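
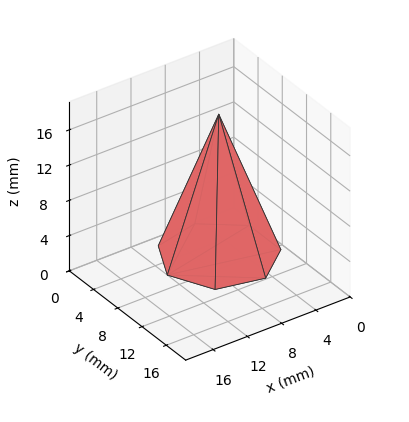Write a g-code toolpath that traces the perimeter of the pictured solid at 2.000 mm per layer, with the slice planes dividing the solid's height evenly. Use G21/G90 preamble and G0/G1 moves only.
Reading the render: the shape is a regular 7-sided pyramid, base circumscribed radius ≈ 6 mm, apex at z ≈ 16 mm (dimensions read to the nearest mm from the axis ticks). For the g-code, the solid's height is divided into equal slices at the stated Δz and each level perimeter traced with G1 moves after a G0 lift.

; perimeter-only toolpath
G21 ; units = mm
G90 ; absolute positioning
G28 ; home
; layer 1
G0 Z2.000
G0 X11.250 Y6.000
G1 X9.273 Y10.105
G1 X4.832 Y11.119
G1 X1.270 Y8.278
G1 X1.270 Y3.722
G1 X4.832 Y0.881
G1 X9.273 Y1.895
G1 X11.250 Y6.000
; layer 2
G0 Z4.000
G0 X10.500 Y6.000
G1 X8.806 Y9.518
G1 X4.999 Y10.387
G1 X1.946 Y7.952
G1 X1.946 Y4.048
G1 X4.999 Y1.613
G1 X8.806 Y2.482
G1 X10.500 Y6.000
; layer 3
G0 Z6.000
G0 X9.750 Y6.000
G1 X8.338 Y8.932
G1 X5.166 Y9.656
G1 X2.621 Y7.627
G1 X2.621 Y4.373
G1 X5.166 Y2.344
G1 X8.338 Y3.068
G1 X9.750 Y6.000
; layer 4
G0 Z8.000
G0 X9.000 Y6.000
G1 X7.870 Y8.346
G1 X5.332 Y8.925
G1 X3.297 Y7.301
G1 X3.297 Y4.699
G1 X5.332 Y3.075
G1 X7.870 Y3.655
G1 X9.000 Y6.000
; layer 5
G0 Z10.000
G0 X8.250 Y6.000
G1 X7.403 Y7.759
G1 X5.499 Y8.194
G1 X3.973 Y6.976
G1 X3.973 Y5.024
G1 X5.499 Y3.806
G1 X7.403 Y4.241
G1 X8.250 Y6.000
; layer 6
G0 Z12.000
G0 X7.500 Y6.000
G1 X6.935 Y7.173
G1 X5.666 Y7.463
G1 X4.649 Y6.651
G1 X4.649 Y5.349
G1 X5.666 Y4.537
G1 X6.935 Y4.827
G1 X7.500 Y6.000
; layer 7
G0 Z14.000
G0 X6.750 Y6.000
G1 X6.468 Y6.586
G1 X5.833 Y6.731
G1 X5.324 Y6.325
G1 X5.324 Y5.675
G1 X5.833 Y5.269
G1 X6.468 Y5.414
G1 X6.750 Y6.000
M2 ; end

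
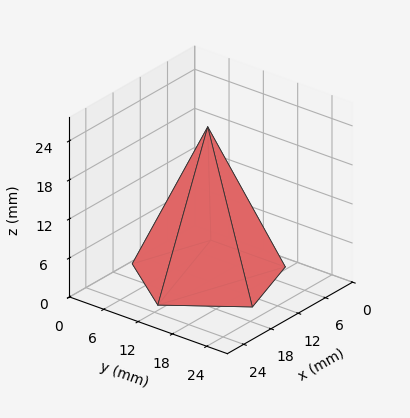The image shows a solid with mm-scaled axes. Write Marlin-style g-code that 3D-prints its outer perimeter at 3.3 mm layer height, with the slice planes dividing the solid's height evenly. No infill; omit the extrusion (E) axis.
Reading the render: the shape is a regular 5-sided pyramid, base circumscribed radius ≈ 11 mm, apex at z ≈ 23 mm (dimensions read to the nearest mm from the axis ticks). For the g-code, the solid's height is divided into equal slices at the stated Δz and each level perimeter traced with G1 moves after a G0 lift.

; perimeter-only toolpath
G21 ; units = mm
G90 ; absolute positioning
G28 ; home
; layer 1
G0 Z3.3
G0 X20.4 Y11.0
G1 X13.9 Y20.0
G1 X3.4 Y16.6
G1 X3.4 Y5.4
G1 X13.9 Y2.0
G1 X20.4 Y11.0
; layer 2
G0 Z6.6
G0 X18.9 Y11.0
G1 X13.4 Y18.5
G1 X4.6 Y15.6
G1 X4.6 Y6.4
G1 X13.4 Y3.5
G1 X18.9 Y11.0
; layer 3
G0 Z9.9
G0 X17.3 Y11.0
G1 X12.9 Y17.0
G1 X5.9 Y14.7
G1 X5.9 Y7.3
G1 X12.9 Y5.0
G1 X17.3 Y11.0
; layer 4
G0 Z13.1
G0 X15.7 Y11.0
G1 X12.5 Y15.5
G1 X7.2 Y13.8
G1 X7.2 Y8.2
G1 X12.5 Y6.5
G1 X15.7 Y11.0
; layer 5
G0 Z16.4
G0 X14.1 Y11.0
G1 X12.0 Y14.0
G1 X8.5 Y12.9
G1 X8.5 Y9.1
G1 X12.0 Y8.0
G1 X14.1 Y11.0
; layer 6
G0 Z19.7
G0 X12.6 Y11.0
G1 X11.5 Y12.5
G1 X9.7 Y11.9
G1 X9.7 Y10.1
G1 X11.5 Y9.5
G1 X12.6 Y11.0
M2 ; end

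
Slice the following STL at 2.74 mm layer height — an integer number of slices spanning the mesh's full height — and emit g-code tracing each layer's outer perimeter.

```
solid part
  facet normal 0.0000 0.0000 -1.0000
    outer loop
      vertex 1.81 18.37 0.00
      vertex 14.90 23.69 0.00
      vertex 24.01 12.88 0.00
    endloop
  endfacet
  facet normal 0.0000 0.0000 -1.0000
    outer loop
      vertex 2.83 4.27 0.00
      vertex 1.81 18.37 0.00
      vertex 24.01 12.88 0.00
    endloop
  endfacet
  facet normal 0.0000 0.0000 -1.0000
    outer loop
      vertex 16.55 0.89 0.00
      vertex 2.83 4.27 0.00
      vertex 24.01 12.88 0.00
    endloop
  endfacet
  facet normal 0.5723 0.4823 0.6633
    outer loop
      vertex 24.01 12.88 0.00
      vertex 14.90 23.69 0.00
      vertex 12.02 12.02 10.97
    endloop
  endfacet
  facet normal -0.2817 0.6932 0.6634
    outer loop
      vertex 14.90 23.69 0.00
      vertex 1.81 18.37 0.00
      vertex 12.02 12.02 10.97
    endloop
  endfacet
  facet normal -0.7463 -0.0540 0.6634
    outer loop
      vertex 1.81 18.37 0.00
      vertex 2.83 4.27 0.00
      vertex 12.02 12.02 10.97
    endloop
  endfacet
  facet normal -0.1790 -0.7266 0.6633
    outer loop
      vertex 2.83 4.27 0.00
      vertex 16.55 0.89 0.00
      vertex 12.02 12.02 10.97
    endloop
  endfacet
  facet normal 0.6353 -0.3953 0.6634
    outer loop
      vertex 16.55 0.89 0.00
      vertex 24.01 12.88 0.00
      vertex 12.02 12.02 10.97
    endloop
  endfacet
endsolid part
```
; perimeter-only toolpath
G21 ; units = mm
G90 ; absolute positioning
G28 ; home
; layer 1
G0 Z2.74
G0 X21.01 Y12.66
G1 X14.18 Y20.77
G1 X4.36 Y16.78
G1 X5.13 Y6.21
G1 X15.42 Y3.67
G1 X21.01 Y12.66
; layer 2
G0 Z5.49
G0 X18.02 Y12.45
G1 X13.46 Y17.86
G1 X6.92 Y15.20
G1 X7.42 Y8.14
G1 X14.29 Y6.46
G1 X18.02 Y12.45
; layer 3
G0 Z8.23
G0 X15.02 Y12.24
G1 X12.74 Y14.94
G1 X9.47 Y13.61
G1 X9.72 Y10.08
G1 X13.15 Y9.24
G1 X15.02 Y12.24
M2 ; end

The solid is a regular 5-sided pyramid, base circumscribed radius ≈ 12 mm, apex at z ≈ 11 mm. Slicing at Δz = 2.74 mm — 4 equal slices spanning the solid's height, so layer i sits at z = i·h/4 — gives 3 non-empty perimeters. Each is a 5-segment closed polygon; G0 lifts to the layer z and rapids to the start vertex, then G1 traces the edges. The cross-section shrinks linearly with z (the slice at the apex is degenerate and omitted).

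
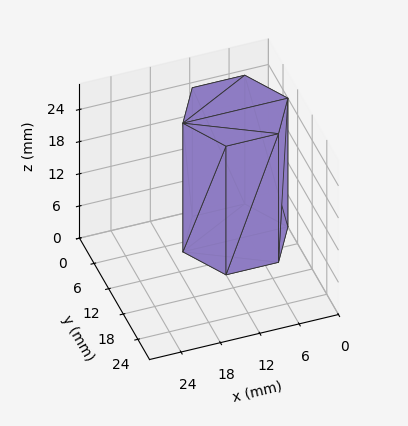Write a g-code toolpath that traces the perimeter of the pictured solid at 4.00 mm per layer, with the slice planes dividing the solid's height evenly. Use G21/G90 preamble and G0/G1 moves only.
Reading the render: the shape is a regular 6-sided prism (a cylinder approximated with 6 flat sides), circumscribed radius ≈ 8 mm, height ≈ 24 mm (dimensions read to the nearest mm from the axis ticks). For the g-code, the solid's height is divided into equal slices at the stated Δz and each level perimeter traced with G1 moves after a G0 lift.

; perimeter-only toolpath
G21 ; units = mm
G90 ; absolute positioning
G28 ; home
; layer 1
G0 Z4.00
G0 X16.00 Y8.00
G1 X12.00 Y14.93
G1 X4.00 Y14.93
G1 X0.00 Y8.00
G1 X4.00 Y1.07
G1 X12.00 Y1.07
G1 X16.00 Y8.00
; layer 2
G0 Z8.00
G0 X16.00 Y8.00
G1 X12.00 Y14.93
G1 X4.00 Y14.93
G1 X0.00 Y8.00
G1 X4.00 Y1.07
G1 X12.00 Y1.07
G1 X16.00 Y8.00
; layer 3
G0 Z12.00
G0 X16.00 Y8.00
G1 X12.00 Y14.93
G1 X4.00 Y14.93
G1 X0.00 Y8.00
G1 X4.00 Y1.07
G1 X12.00 Y1.07
G1 X16.00 Y8.00
; layer 4
G0 Z16.00
G0 X16.00 Y8.00
G1 X12.00 Y14.93
G1 X4.00 Y14.93
G1 X0.00 Y8.00
G1 X4.00 Y1.07
G1 X12.00 Y1.07
G1 X16.00 Y8.00
; layer 5
G0 Z20.00
G0 X16.00 Y8.00
G1 X12.00 Y14.93
G1 X4.00 Y14.93
G1 X0.00 Y8.00
G1 X4.00 Y1.07
G1 X12.00 Y1.07
G1 X16.00 Y8.00
; layer 6
G0 Z24.00
G0 X16.00 Y8.00
G1 X12.00 Y14.93
G1 X4.00 Y14.93
G1 X0.00 Y8.00
G1 X4.00 Y1.07
G1 X12.00 Y1.07
G1 X16.00 Y8.00
M2 ; end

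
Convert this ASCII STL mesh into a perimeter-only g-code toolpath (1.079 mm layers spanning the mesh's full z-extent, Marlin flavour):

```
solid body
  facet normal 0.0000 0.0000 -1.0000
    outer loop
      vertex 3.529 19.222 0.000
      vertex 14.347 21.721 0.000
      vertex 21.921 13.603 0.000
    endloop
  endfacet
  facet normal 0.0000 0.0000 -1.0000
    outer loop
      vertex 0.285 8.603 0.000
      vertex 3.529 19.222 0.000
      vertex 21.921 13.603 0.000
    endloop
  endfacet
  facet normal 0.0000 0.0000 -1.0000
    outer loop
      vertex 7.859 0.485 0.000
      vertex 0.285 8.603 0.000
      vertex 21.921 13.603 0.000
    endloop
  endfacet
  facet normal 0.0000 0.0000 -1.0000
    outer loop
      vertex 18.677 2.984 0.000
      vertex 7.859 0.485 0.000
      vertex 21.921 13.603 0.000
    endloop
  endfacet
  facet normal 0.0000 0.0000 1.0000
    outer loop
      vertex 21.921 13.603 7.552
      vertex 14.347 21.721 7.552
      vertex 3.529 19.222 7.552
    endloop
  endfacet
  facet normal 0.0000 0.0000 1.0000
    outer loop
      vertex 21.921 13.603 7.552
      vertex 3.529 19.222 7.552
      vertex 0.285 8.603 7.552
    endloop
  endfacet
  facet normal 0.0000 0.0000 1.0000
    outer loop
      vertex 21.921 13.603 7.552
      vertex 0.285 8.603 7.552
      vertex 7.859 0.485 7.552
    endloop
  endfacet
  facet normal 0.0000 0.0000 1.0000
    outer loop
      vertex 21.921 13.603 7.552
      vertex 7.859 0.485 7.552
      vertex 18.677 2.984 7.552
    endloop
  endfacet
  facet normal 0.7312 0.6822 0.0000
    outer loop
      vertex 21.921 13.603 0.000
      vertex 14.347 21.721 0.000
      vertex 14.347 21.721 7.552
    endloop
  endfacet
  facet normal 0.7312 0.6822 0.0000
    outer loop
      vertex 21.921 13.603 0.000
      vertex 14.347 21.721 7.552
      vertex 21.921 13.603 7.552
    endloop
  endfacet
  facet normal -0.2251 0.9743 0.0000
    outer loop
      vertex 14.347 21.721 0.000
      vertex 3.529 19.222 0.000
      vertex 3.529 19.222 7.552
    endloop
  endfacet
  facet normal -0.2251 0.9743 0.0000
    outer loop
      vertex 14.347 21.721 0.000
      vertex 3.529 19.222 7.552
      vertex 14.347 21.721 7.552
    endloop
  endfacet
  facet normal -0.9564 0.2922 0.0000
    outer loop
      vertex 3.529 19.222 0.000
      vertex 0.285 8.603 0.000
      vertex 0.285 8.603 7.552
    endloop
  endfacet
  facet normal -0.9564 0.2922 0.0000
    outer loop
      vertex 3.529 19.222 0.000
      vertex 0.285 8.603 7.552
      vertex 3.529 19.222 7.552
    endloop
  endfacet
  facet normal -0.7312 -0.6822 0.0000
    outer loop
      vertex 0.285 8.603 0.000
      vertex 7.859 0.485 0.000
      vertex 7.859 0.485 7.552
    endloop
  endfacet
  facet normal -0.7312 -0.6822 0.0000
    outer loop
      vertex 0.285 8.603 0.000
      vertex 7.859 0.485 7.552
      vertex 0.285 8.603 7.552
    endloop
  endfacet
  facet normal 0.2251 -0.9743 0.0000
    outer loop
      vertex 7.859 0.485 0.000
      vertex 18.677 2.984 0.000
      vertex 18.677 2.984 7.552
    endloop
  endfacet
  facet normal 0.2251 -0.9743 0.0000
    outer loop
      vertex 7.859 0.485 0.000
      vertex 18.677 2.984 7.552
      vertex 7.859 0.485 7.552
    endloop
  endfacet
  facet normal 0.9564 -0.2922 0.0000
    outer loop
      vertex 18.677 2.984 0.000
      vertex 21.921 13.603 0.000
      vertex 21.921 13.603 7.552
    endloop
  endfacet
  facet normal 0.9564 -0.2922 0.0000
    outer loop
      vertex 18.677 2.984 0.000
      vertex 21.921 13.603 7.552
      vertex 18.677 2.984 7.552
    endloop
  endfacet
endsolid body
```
; perimeter-only toolpath
G21 ; units = mm
G90 ; absolute positioning
G28 ; home
; layer 1
G0 Z1.079
G0 X21.921 Y13.603
G1 X14.347 Y21.721
G1 X3.529 Y19.222
G1 X0.285 Y8.603
G1 X7.859 Y0.485
G1 X18.677 Y2.984
G1 X21.921 Y13.603
; layer 2
G0 Z2.158
G0 X21.921 Y13.603
G1 X14.347 Y21.721
G1 X3.529 Y19.222
G1 X0.285 Y8.603
G1 X7.859 Y0.485
G1 X18.677 Y2.984
G1 X21.921 Y13.603
; layer 3
G0 Z3.237
G0 X21.921 Y13.603
G1 X14.347 Y21.721
G1 X3.529 Y19.222
G1 X0.285 Y8.603
G1 X7.859 Y0.485
G1 X18.677 Y2.984
G1 X21.921 Y13.603
; layer 4
G0 Z4.315
G0 X21.921 Y13.603
G1 X14.347 Y21.721
G1 X3.529 Y19.222
G1 X0.285 Y8.603
G1 X7.859 Y0.485
G1 X18.677 Y2.984
G1 X21.921 Y13.603
; layer 5
G0 Z5.394
G0 X21.921 Y13.603
G1 X14.347 Y21.721
G1 X3.529 Y19.222
G1 X0.285 Y8.603
G1 X7.859 Y0.485
G1 X18.677 Y2.984
G1 X21.921 Y13.603
; layer 6
G0 Z6.473
G0 X21.921 Y13.603
G1 X14.347 Y21.721
G1 X3.529 Y19.222
G1 X0.285 Y8.603
G1 X7.859 Y0.485
G1 X18.677 Y2.984
G1 X21.921 Y13.603
; layer 7
G0 Z7.552
G0 X21.921 Y13.603
G1 X14.347 Y21.721
G1 X3.529 Y19.222
G1 X0.285 Y8.603
G1 X7.859 Y0.485
G1 X18.677 Y2.984
G1 X21.921 Y13.603
M2 ; end

The solid is a regular 6-sided prism (a cylinder approximated with 6 flat sides), circumscribed radius ≈ 11.1 mm, height ≈ 7.55 mm. Slicing at Δz = 1.079 mm — 7 equal slices spanning the solid's height, so layer i sits at z = i·h/7 — gives 7 non-empty perimeters. Each is a 6-segment closed polygon; G0 lifts to the layer z and rapids to the start vertex, then G1 traces the edges.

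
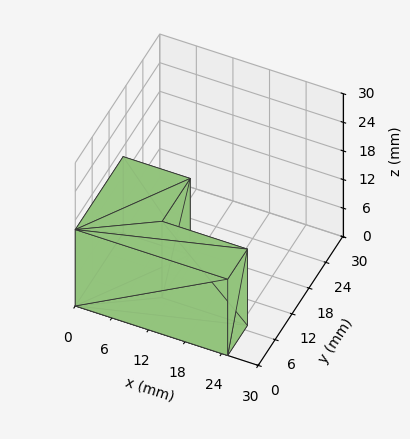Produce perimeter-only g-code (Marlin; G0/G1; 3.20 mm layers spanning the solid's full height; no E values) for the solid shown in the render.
Reading the render: the shape is an L-shaped prism: outer 25 × 17 mm, arm thicknesses ≈ 7 mm (horizontal) and 11 mm (vertical), extruded 16 mm in z (dimensions read to the nearest mm from the axis ticks). For the g-code, the solid's height is divided into equal slices at the stated Δz and each level perimeter traced with G1 moves after a G0 lift.

; perimeter-only toolpath
G21 ; units = mm
G90 ; absolute positioning
G28 ; home
; layer 1
G0 Z3.20
G0 X0.00 Y0.00
G1 X25.00 Y0.00
G1 X25.00 Y7.00
G1 X11.00 Y7.00
G1 X11.00 Y17.00
G1 X0.00 Y17.00
G1 X0.00 Y0.00
; layer 2
G0 Z6.40
G0 X0.00 Y0.00
G1 X25.00 Y0.00
G1 X25.00 Y7.00
G1 X11.00 Y7.00
G1 X11.00 Y17.00
G1 X0.00 Y17.00
G1 X0.00 Y0.00
; layer 3
G0 Z9.60
G0 X0.00 Y0.00
G1 X25.00 Y0.00
G1 X25.00 Y7.00
G1 X11.00 Y7.00
G1 X11.00 Y17.00
G1 X0.00 Y17.00
G1 X0.00 Y0.00
; layer 4
G0 Z12.80
G0 X0.00 Y0.00
G1 X25.00 Y0.00
G1 X25.00 Y7.00
G1 X11.00 Y7.00
G1 X11.00 Y17.00
G1 X0.00 Y17.00
G1 X0.00 Y0.00
; layer 5
G0 Z16.00
G0 X0.00 Y0.00
G1 X25.00 Y0.00
G1 X25.00 Y7.00
G1 X11.00 Y7.00
G1 X11.00 Y17.00
G1 X0.00 Y17.00
G1 X0.00 Y0.00
M2 ; end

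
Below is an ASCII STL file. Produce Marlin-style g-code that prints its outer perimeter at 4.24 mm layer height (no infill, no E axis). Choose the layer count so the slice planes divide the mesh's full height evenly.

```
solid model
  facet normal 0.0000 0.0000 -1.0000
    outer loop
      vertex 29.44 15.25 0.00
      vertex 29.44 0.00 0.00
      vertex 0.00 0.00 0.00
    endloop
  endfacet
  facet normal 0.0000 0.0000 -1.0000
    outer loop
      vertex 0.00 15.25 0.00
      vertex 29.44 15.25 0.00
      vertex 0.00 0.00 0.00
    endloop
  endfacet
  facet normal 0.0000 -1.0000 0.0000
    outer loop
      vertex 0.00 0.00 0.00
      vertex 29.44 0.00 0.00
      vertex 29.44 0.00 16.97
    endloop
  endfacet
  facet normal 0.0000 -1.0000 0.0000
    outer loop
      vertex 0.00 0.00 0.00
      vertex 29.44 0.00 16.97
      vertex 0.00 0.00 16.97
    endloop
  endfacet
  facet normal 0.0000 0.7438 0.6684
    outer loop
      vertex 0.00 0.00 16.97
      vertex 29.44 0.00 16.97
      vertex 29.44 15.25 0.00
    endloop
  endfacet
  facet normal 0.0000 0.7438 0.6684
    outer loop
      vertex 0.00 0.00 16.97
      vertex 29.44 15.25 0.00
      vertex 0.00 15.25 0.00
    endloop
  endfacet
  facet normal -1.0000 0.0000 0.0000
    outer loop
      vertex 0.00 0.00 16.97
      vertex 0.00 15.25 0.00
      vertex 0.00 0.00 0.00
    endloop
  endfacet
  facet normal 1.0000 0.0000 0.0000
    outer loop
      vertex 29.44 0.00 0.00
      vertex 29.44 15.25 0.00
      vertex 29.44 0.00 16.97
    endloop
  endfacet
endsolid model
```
; perimeter-only toolpath
G21 ; units = mm
G90 ; absolute positioning
G28 ; home
; layer 1
G0 Z4.24
G0 X0.00 Y0.00
G1 X29.44 Y0.00
G1 X29.44 Y11.44
G1 X0.00 Y11.44
G1 X0.00 Y0.00
; layer 2
G0 Z8.48
G0 X0.00 Y0.00
G1 X29.44 Y0.00
G1 X29.44 Y7.62
G1 X0.00 Y7.62
G1 X0.00 Y0.00
; layer 3
G0 Z12.73
G0 X0.00 Y0.00
G1 X29.44 Y0.00
G1 X29.44 Y3.81
G1 X0.00 Y3.81
G1 X0.00 Y0.00
M2 ; end

The solid is a wedge (ramp): 29.4 × 15.2 mm base, rising to 17 mm along the y=0 edge and sloping linearly to z=0 at y=15.2. Slicing at Δz = 4.24 mm — 4 equal slices spanning the solid's height, so layer i sits at z = i·h/4 — gives 3 non-empty perimeters. Each is a 4-segment closed polygon; G0 lifts to the layer z and rapids to the start vertex, then G1 traces the edges. The cross-section shrinks linearly with z (the slice at the apex is degenerate and omitted).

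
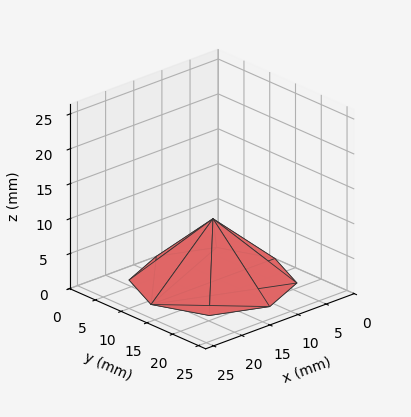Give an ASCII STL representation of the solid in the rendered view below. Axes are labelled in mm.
Reading the render: the shape is a regular 8-sided pyramid, base circumscribed radius ≈ 11 mm, apex at z ≈ 9 mm (dimensions read to the nearest mm from the axis ticks). For the STL, each face is triangulated and given an outward normal.

solid part
  facet normal 0.0000 0.0000 -1.0000
    outer loop
      vertex 11.00 22.00 0.00
      vertex 18.78 18.78 0.00
      vertex 22.00 11.00 0.00
    endloop
  endfacet
  facet normal 0.0000 0.0000 -1.0000
    outer loop
      vertex 3.22 18.78 0.00
      vertex 11.00 22.00 0.00
      vertex 22.00 11.00 0.00
    endloop
  endfacet
  facet normal 0.0000 0.0000 -1.0000
    outer loop
      vertex 0.00 11.00 0.00
      vertex 3.22 18.78 0.00
      vertex 22.00 11.00 0.00
    endloop
  endfacet
  facet normal 0.0000 0.0000 -1.0000
    outer loop
      vertex 3.22 3.22 0.00
      vertex 0.00 11.00 0.00
      vertex 22.00 11.00 0.00
    endloop
  endfacet
  facet normal 0.0000 0.0000 -1.0000
    outer loop
      vertex 11.00 0.00 0.00
      vertex 3.22 3.22 0.00
      vertex 22.00 11.00 0.00
    endloop
  endfacet
  facet normal 0.0000 0.0000 -1.0000
    outer loop
      vertex 18.78 3.22 0.00
      vertex 11.00 0.00 0.00
      vertex 22.00 11.00 0.00
    endloop
  endfacet
  facet normal 0.6125 0.2535 0.7487
    outer loop
      vertex 22.00 11.00 0.00
      vertex 18.78 18.78 0.00
      vertex 11.00 11.00 9.00
    endloop
  endfacet
  facet normal 0.2535 0.6125 0.7487
    outer loop
      vertex 18.78 18.78 0.00
      vertex 11.00 22.00 0.00
      vertex 11.00 11.00 9.00
    endloop
  endfacet
  facet normal -0.2535 0.6125 0.7487
    outer loop
      vertex 11.00 22.00 0.00
      vertex 3.22 18.78 0.00
      vertex 11.00 11.00 9.00
    endloop
  endfacet
  facet normal -0.6125 0.2535 0.7487
    outer loop
      vertex 3.22 18.78 0.00
      vertex 0.00 11.00 0.00
      vertex 11.00 11.00 9.00
    endloop
  endfacet
  facet normal -0.6125 -0.2535 0.7487
    outer loop
      vertex 0.00 11.00 0.00
      vertex 3.22 3.22 0.00
      vertex 11.00 11.00 9.00
    endloop
  endfacet
  facet normal -0.2535 -0.6125 0.7487
    outer loop
      vertex 3.22 3.22 0.00
      vertex 11.00 0.00 0.00
      vertex 11.00 11.00 9.00
    endloop
  endfacet
  facet normal 0.2535 -0.6125 0.7487
    outer loop
      vertex 11.00 0.00 0.00
      vertex 18.78 3.22 0.00
      vertex 11.00 11.00 9.00
    endloop
  endfacet
  facet normal 0.6125 -0.2535 0.7487
    outer loop
      vertex 18.78 3.22 0.00
      vertex 22.00 11.00 0.00
      vertex 11.00 11.00 9.00
    endloop
  endfacet
endsolid part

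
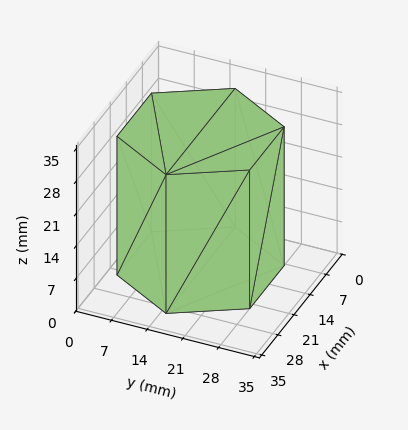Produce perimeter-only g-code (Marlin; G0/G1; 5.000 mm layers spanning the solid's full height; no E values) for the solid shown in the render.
Reading the render: the shape is a regular 6-sided prism (a cylinder approximated with 6 flat sides), circumscribed radius ≈ 15 mm, height ≈ 30 mm (dimensions read to the nearest mm from the axis ticks). For the g-code, the solid's height is divided into equal slices at the stated Δz and each level perimeter traced with G1 moves after a G0 lift.

; perimeter-only toolpath
G21 ; units = mm
G90 ; absolute positioning
G28 ; home
; layer 1
G0 Z5.000
G0 X30.000 Y15.000
G1 X22.500 Y27.990
G1 X7.500 Y27.990
G1 X0.000 Y15.000
G1 X7.500 Y2.010
G1 X22.500 Y2.010
G1 X30.000 Y15.000
; layer 2
G0 Z10.000
G0 X30.000 Y15.000
G1 X22.500 Y27.990
G1 X7.500 Y27.990
G1 X0.000 Y15.000
G1 X7.500 Y2.010
G1 X22.500 Y2.010
G1 X30.000 Y15.000
; layer 3
G0 Z15.000
G0 X30.000 Y15.000
G1 X22.500 Y27.990
G1 X7.500 Y27.990
G1 X0.000 Y15.000
G1 X7.500 Y2.010
G1 X22.500 Y2.010
G1 X30.000 Y15.000
; layer 4
G0 Z20.000
G0 X30.000 Y15.000
G1 X22.500 Y27.990
G1 X7.500 Y27.990
G1 X0.000 Y15.000
G1 X7.500 Y2.010
G1 X22.500 Y2.010
G1 X30.000 Y15.000
; layer 5
G0 Z25.000
G0 X30.000 Y15.000
G1 X22.500 Y27.990
G1 X7.500 Y27.990
G1 X0.000 Y15.000
G1 X7.500 Y2.010
G1 X22.500 Y2.010
G1 X30.000 Y15.000
; layer 6
G0 Z30.000
G0 X30.000 Y15.000
G1 X22.500 Y27.990
G1 X7.500 Y27.990
G1 X0.000 Y15.000
G1 X7.500 Y2.010
G1 X22.500 Y2.010
G1 X30.000 Y15.000
M2 ; end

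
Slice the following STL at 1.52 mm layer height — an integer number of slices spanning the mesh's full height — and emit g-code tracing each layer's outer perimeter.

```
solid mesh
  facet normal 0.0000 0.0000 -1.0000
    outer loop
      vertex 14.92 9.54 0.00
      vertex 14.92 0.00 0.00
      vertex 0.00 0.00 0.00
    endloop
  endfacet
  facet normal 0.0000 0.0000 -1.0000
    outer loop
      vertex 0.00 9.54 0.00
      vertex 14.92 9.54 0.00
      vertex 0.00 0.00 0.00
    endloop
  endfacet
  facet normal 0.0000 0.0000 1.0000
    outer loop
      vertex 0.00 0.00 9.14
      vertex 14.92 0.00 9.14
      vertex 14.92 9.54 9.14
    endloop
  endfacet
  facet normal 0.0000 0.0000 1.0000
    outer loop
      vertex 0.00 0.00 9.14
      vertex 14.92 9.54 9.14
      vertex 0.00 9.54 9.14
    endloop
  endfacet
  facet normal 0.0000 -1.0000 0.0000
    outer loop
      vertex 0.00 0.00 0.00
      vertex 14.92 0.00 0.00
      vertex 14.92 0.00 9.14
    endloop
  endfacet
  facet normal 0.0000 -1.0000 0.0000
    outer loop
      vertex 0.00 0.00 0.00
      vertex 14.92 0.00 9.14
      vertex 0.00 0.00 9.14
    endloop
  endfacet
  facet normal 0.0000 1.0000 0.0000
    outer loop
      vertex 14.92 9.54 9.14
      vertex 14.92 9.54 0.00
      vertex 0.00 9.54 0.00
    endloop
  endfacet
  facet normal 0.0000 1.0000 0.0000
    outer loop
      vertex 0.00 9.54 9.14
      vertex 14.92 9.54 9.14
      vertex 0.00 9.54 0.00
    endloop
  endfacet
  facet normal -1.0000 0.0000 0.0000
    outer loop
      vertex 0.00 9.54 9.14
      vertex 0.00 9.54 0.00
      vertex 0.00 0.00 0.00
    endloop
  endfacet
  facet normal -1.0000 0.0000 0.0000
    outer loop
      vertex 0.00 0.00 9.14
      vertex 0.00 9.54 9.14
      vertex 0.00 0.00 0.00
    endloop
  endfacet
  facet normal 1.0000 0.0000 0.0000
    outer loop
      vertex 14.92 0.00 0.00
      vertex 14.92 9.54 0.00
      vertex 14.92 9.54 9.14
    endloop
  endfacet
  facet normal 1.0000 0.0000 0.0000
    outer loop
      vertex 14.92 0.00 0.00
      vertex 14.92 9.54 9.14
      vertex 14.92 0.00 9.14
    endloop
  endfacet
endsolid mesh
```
; perimeter-only toolpath
G21 ; units = mm
G90 ; absolute positioning
G28 ; home
; layer 1
G0 Z1.52
G0 X0.00 Y0.00
G1 X14.92 Y0.00
G1 X14.92 Y9.54
G1 X0.00 Y9.54
G1 X0.00 Y0.00
; layer 2
G0 Z3.05
G0 X0.00 Y0.00
G1 X14.92 Y0.00
G1 X14.92 Y9.54
G1 X0.00 Y9.54
G1 X0.00 Y0.00
; layer 3
G0 Z4.57
G0 X0.00 Y0.00
G1 X14.92 Y0.00
G1 X14.92 Y9.54
G1 X0.00 Y9.54
G1 X0.00 Y0.00
; layer 4
G0 Z6.09
G0 X0.00 Y0.00
G1 X14.92 Y0.00
G1 X14.92 Y9.54
G1 X0.00 Y9.54
G1 X0.00 Y0.00
; layer 5
G0 Z7.62
G0 X0.00 Y0.00
G1 X14.92 Y0.00
G1 X14.92 Y9.54
G1 X0.00 Y9.54
G1 X0.00 Y0.00
; layer 6
G0 Z9.14
G0 X0.00 Y0.00
G1 X14.92 Y0.00
G1 X14.92 Y9.54
G1 X0.00 Y9.54
G1 X0.00 Y0.00
M2 ; end

The solid is a rectangular box, roughly 14.9 × 9.54 mm footprint and 9.14 mm tall. Slicing at Δz = 1.52 mm — 6 equal slices spanning the solid's height, so layer i sits at z = i·h/6 — gives 6 non-empty perimeters. Each is a 4-segment closed polygon; G0 lifts to the layer z and rapids to the start vertex, then G1 traces the edges.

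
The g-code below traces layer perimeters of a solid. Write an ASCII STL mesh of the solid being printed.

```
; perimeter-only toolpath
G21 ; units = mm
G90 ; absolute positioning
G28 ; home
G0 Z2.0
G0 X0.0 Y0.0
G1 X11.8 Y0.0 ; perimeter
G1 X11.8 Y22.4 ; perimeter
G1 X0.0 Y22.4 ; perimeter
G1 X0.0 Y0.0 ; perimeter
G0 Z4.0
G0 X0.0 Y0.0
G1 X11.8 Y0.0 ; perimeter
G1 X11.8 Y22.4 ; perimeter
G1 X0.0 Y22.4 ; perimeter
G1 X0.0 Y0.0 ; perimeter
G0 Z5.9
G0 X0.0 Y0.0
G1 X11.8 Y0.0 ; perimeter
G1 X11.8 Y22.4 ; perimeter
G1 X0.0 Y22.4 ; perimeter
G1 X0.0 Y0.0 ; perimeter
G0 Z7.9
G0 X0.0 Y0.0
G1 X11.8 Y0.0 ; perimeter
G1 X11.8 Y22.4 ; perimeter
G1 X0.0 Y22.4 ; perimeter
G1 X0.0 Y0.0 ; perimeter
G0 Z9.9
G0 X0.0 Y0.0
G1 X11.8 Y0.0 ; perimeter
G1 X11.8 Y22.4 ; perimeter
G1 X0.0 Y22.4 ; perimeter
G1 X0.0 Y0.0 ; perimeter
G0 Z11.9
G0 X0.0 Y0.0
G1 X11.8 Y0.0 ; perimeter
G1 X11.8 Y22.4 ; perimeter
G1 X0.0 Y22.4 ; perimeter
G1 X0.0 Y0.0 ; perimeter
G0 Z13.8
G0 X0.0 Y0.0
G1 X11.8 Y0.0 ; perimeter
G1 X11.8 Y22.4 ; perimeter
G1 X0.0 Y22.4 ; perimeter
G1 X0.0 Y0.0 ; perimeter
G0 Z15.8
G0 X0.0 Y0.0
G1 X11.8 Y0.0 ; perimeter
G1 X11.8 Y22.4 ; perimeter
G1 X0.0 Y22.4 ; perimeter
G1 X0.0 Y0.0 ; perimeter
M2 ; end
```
solid part
  facet normal 0.0000 0.0000 -1.0000
    outer loop
      vertex 11.8 22.4 0.0
      vertex 11.8 0.0 0.0
      vertex 0.0 0.0 0.0
    endloop
  endfacet
  facet normal 0.0000 0.0000 -1.0000
    outer loop
      vertex 0.0 22.4 0.0
      vertex 11.8 22.4 0.0
      vertex 0.0 0.0 0.0
    endloop
  endfacet
  facet normal 0.0000 0.0000 1.0000
    outer loop
      vertex 0.0 0.0 15.8
      vertex 11.8 0.0 15.8
      vertex 11.8 22.4 15.8
    endloop
  endfacet
  facet normal 0.0000 0.0000 1.0000
    outer loop
      vertex 0.0 0.0 15.8
      vertex 11.8 22.4 15.8
      vertex 0.0 22.4 15.8
    endloop
  endfacet
  facet normal 0.0000 -1.0000 0.0000
    outer loop
      vertex 0.0 0.0 0.0
      vertex 11.8 0.0 0.0
      vertex 11.8 0.0 15.8
    endloop
  endfacet
  facet normal 0.0000 -1.0000 0.0000
    outer loop
      vertex 0.0 0.0 0.0
      vertex 11.8 0.0 15.8
      vertex 0.0 0.0 15.8
    endloop
  endfacet
  facet normal 0.0000 1.0000 0.0000
    outer loop
      vertex 11.8 22.4 15.8
      vertex 11.8 22.4 0.0
      vertex 0.0 22.4 0.0
    endloop
  endfacet
  facet normal 0.0000 1.0000 0.0000
    outer loop
      vertex 0.0 22.4 15.8
      vertex 11.8 22.4 15.8
      vertex 0.0 22.4 0.0
    endloop
  endfacet
  facet normal -1.0000 0.0000 0.0000
    outer loop
      vertex 0.0 22.4 15.8
      vertex 0.0 22.4 0.0
      vertex 0.0 0.0 0.0
    endloop
  endfacet
  facet normal -1.0000 0.0000 0.0000
    outer loop
      vertex 0.0 0.0 15.8
      vertex 0.0 22.4 15.8
      vertex 0.0 0.0 0.0
    endloop
  endfacet
  facet normal 1.0000 0.0000 0.0000
    outer loop
      vertex 11.8 0.0 0.0
      vertex 11.8 22.4 0.0
      vertex 11.8 22.4 15.8
    endloop
  endfacet
  facet normal 1.0000 0.0000 0.0000
    outer loop
      vertex 11.8 0.0 0.0
      vertex 11.8 22.4 15.8
      vertex 11.8 0.0 15.8
    endloop
  endfacet
endsolid part

The G0 Z moves step by Δz≈2.0 mm. Every layer's G1 loop is the same polygon, so the solid is a straight extrusion of it from z=0 to z≈15.8. Closing with flat bottom and top caps and triangulating gives 12 facets — a rectangular box, roughly 11.8 × 22.4 mm footprint and 15.8 mm tall.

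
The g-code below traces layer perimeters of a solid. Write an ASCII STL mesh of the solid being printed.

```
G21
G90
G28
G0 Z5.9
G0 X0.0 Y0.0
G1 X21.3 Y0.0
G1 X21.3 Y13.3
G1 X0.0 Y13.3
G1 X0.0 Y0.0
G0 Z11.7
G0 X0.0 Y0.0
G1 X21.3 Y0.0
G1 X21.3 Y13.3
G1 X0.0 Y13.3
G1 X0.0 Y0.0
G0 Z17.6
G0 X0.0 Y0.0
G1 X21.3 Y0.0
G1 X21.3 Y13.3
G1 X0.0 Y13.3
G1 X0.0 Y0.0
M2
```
solid part
  facet normal 0.0000 0.0000 -1.0000
    outer loop
      vertex 21.3 13.3 0.0
      vertex 21.3 0.0 0.0
      vertex 0.0 0.0 0.0
    endloop
  endfacet
  facet normal 0.0000 0.0000 -1.0000
    outer loop
      vertex 0.0 13.3 0.0
      vertex 21.3 13.3 0.0
      vertex 0.0 0.0 0.0
    endloop
  endfacet
  facet normal 0.0000 0.0000 1.0000
    outer loop
      vertex 0.0 0.0 17.6
      vertex 21.3 0.0 17.6
      vertex 21.3 13.3 17.6
    endloop
  endfacet
  facet normal 0.0000 0.0000 1.0000
    outer loop
      vertex 0.0 0.0 17.6
      vertex 21.3 13.3 17.6
      vertex 0.0 13.3 17.6
    endloop
  endfacet
  facet normal 0.0000 -1.0000 0.0000
    outer loop
      vertex 0.0 0.0 0.0
      vertex 21.3 0.0 0.0
      vertex 21.3 0.0 17.6
    endloop
  endfacet
  facet normal 0.0000 -1.0000 0.0000
    outer loop
      vertex 0.0 0.0 0.0
      vertex 21.3 0.0 17.6
      vertex 0.0 0.0 17.6
    endloop
  endfacet
  facet normal 0.0000 1.0000 0.0000
    outer loop
      vertex 21.3 13.3 17.6
      vertex 21.3 13.3 0.0
      vertex 0.0 13.3 0.0
    endloop
  endfacet
  facet normal 0.0000 1.0000 0.0000
    outer loop
      vertex 0.0 13.3 17.6
      vertex 21.3 13.3 17.6
      vertex 0.0 13.3 0.0
    endloop
  endfacet
  facet normal -1.0000 0.0000 0.0000
    outer loop
      vertex 0.0 13.3 17.6
      vertex 0.0 13.3 0.0
      vertex 0.0 0.0 0.0
    endloop
  endfacet
  facet normal -1.0000 0.0000 0.0000
    outer loop
      vertex 0.0 0.0 17.6
      vertex 0.0 13.3 17.6
      vertex 0.0 0.0 0.0
    endloop
  endfacet
  facet normal 1.0000 0.0000 0.0000
    outer loop
      vertex 21.3 0.0 0.0
      vertex 21.3 13.3 0.0
      vertex 21.3 13.3 17.6
    endloop
  endfacet
  facet normal 1.0000 0.0000 0.0000
    outer loop
      vertex 21.3 0.0 0.0
      vertex 21.3 13.3 17.6
      vertex 21.3 0.0 17.6
    endloop
  endfacet
endsolid part

The G0 Z moves step by Δz≈5.9 mm. Every layer's G1 loop is the same polygon, so the solid is a straight extrusion of it from z=0 to z≈17.6. Closing with flat bottom and top caps and triangulating gives 12 facets — a rectangular box, roughly 21.3 × 13.3 mm footprint and 17.6 mm tall.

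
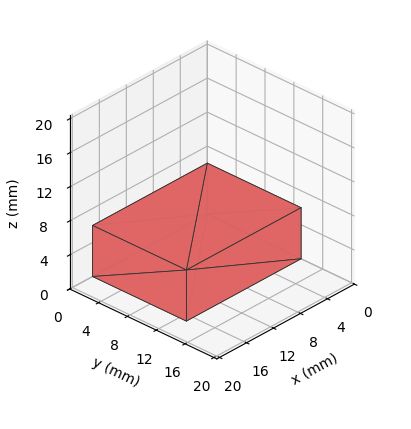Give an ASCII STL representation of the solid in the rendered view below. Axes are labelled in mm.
Reading the render: the shape is a rectangular box, roughly 17 × 13 mm footprint and 6 mm tall (dimensions read to the nearest mm from the axis ticks). For the STL, each face is triangulated and given an outward normal.

solid part
  facet normal 0.0000 0.0000 -1.0000
    outer loop
      vertex 17.0 13.0 0.0
      vertex 17.0 0.0 0.0
      vertex 0.0 0.0 0.0
    endloop
  endfacet
  facet normal 0.0000 0.0000 -1.0000
    outer loop
      vertex 0.0 13.0 0.0
      vertex 17.0 13.0 0.0
      vertex 0.0 0.0 0.0
    endloop
  endfacet
  facet normal 0.0000 0.0000 1.0000
    outer loop
      vertex 0.0 0.0 6.0
      vertex 17.0 0.0 6.0
      vertex 17.0 13.0 6.0
    endloop
  endfacet
  facet normal 0.0000 0.0000 1.0000
    outer loop
      vertex 0.0 0.0 6.0
      vertex 17.0 13.0 6.0
      vertex 0.0 13.0 6.0
    endloop
  endfacet
  facet normal 0.0000 -1.0000 0.0000
    outer loop
      vertex 0.0 0.0 0.0
      vertex 17.0 0.0 0.0
      vertex 17.0 0.0 6.0
    endloop
  endfacet
  facet normal 0.0000 -1.0000 0.0000
    outer loop
      vertex 0.0 0.0 0.0
      vertex 17.0 0.0 6.0
      vertex 0.0 0.0 6.0
    endloop
  endfacet
  facet normal 0.0000 1.0000 0.0000
    outer loop
      vertex 17.0 13.0 6.0
      vertex 17.0 13.0 0.0
      vertex 0.0 13.0 0.0
    endloop
  endfacet
  facet normal 0.0000 1.0000 0.0000
    outer loop
      vertex 0.0 13.0 6.0
      vertex 17.0 13.0 6.0
      vertex 0.0 13.0 0.0
    endloop
  endfacet
  facet normal -1.0000 0.0000 0.0000
    outer loop
      vertex 0.0 13.0 6.0
      vertex 0.0 13.0 0.0
      vertex 0.0 0.0 0.0
    endloop
  endfacet
  facet normal -1.0000 0.0000 0.0000
    outer loop
      vertex 0.0 0.0 6.0
      vertex 0.0 13.0 6.0
      vertex 0.0 0.0 0.0
    endloop
  endfacet
  facet normal 1.0000 0.0000 0.0000
    outer loop
      vertex 17.0 0.0 0.0
      vertex 17.0 13.0 0.0
      vertex 17.0 13.0 6.0
    endloop
  endfacet
  facet normal 1.0000 0.0000 0.0000
    outer loop
      vertex 17.0 0.0 0.0
      vertex 17.0 13.0 6.0
      vertex 17.0 0.0 6.0
    endloop
  endfacet
endsolid part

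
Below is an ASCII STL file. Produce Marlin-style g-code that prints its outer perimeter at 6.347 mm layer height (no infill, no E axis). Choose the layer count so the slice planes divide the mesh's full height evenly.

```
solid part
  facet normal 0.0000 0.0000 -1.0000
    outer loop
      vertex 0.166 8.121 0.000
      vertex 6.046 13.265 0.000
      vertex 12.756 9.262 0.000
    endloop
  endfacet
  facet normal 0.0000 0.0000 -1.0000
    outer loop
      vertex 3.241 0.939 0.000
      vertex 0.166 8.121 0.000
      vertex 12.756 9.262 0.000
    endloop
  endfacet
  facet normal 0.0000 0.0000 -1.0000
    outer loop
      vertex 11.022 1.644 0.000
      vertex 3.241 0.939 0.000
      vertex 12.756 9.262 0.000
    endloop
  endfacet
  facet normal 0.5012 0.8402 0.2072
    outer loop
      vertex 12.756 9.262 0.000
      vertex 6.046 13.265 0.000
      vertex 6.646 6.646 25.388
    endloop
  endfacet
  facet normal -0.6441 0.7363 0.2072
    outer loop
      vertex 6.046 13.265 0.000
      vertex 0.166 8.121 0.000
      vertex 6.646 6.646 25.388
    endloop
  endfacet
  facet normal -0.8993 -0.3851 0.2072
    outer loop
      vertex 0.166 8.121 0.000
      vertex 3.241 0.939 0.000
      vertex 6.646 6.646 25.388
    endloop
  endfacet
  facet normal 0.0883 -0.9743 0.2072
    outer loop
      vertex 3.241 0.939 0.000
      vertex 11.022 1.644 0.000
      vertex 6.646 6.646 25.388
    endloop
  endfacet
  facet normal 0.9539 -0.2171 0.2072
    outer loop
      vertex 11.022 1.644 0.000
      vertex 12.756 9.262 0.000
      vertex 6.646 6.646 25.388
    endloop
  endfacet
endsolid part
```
; perimeter-only toolpath
G21 ; units = mm
G90 ; absolute positioning
G28 ; home
; layer 1
G0 Z6.347
G0 X11.229 Y8.608
G1 X6.196 Y11.610
G1 X1.786 Y7.752
G1 X4.092 Y2.366
G1 X9.928 Y2.894
G1 X11.229 Y8.608
; layer 2
G0 Z12.694
G0 X9.701 Y7.954
G1 X6.346 Y9.956
G1 X3.406 Y7.383
G1 X4.944 Y3.792
G1 X8.834 Y4.145
G1 X9.701 Y7.954
; layer 3
G0 Z19.041
G0 X8.174 Y7.300
G1 X6.496 Y8.301
G1 X5.026 Y7.015
G1 X5.795 Y5.219
G1 X7.740 Y5.395
G1 X8.174 Y7.300
M2 ; end

The solid is a regular 5-sided pyramid, base circumscribed radius ≈ 6.65 mm, apex at z ≈ 25.4 mm. Slicing at Δz = 6.347 mm — 4 equal slices spanning the solid's height, so layer i sits at z = i·h/4 — gives 3 non-empty perimeters. Each is a 5-segment closed polygon; G0 lifts to the layer z and rapids to the start vertex, then G1 traces the edges. The cross-section shrinks linearly with z (the slice at the apex is degenerate and omitted).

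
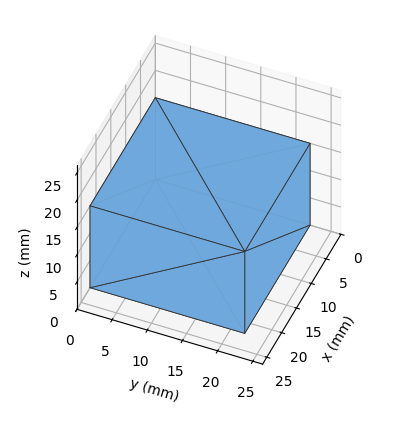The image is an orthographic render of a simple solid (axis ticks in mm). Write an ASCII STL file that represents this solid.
Reading the render: the shape is a rectangular box, roughly 22 × 22 mm footprint and 15 mm tall (dimensions read to the nearest mm from the axis ticks). For the STL, each face is triangulated and given an outward normal.

solid part
  facet normal 0.0000 0.0000 -1.0000
    outer loop
      vertex 22.00 22.00 0.00
      vertex 22.00 0.00 0.00
      vertex 0.00 0.00 0.00
    endloop
  endfacet
  facet normal 0.0000 0.0000 -1.0000
    outer loop
      vertex 0.00 22.00 0.00
      vertex 22.00 22.00 0.00
      vertex 0.00 0.00 0.00
    endloop
  endfacet
  facet normal 0.0000 0.0000 1.0000
    outer loop
      vertex 0.00 0.00 15.00
      vertex 22.00 0.00 15.00
      vertex 22.00 22.00 15.00
    endloop
  endfacet
  facet normal 0.0000 0.0000 1.0000
    outer loop
      vertex 0.00 0.00 15.00
      vertex 22.00 22.00 15.00
      vertex 0.00 22.00 15.00
    endloop
  endfacet
  facet normal 0.0000 -1.0000 0.0000
    outer loop
      vertex 0.00 0.00 0.00
      vertex 22.00 0.00 0.00
      vertex 22.00 0.00 15.00
    endloop
  endfacet
  facet normal 0.0000 -1.0000 0.0000
    outer loop
      vertex 0.00 0.00 0.00
      vertex 22.00 0.00 15.00
      vertex 0.00 0.00 15.00
    endloop
  endfacet
  facet normal 0.0000 1.0000 0.0000
    outer loop
      vertex 22.00 22.00 15.00
      vertex 22.00 22.00 0.00
      vertex 0.00 22.00 0.00
    endloop
  endfacet
  facet normal 0.0000 1.0000 0.0000
    outer loop
      vertex 0.00 22.00 15.00
      vertex 22.00 22.00 15.00
      vertex 0.00 22.00 0.00
    endloop
  endfacet
  facet normal -1.0000 0.0000 0.0000
    outer loop
      vertex 0.00 22.00 15.00
      vertex 0.00 22.00 0.00
      vertex 0.00 0.00 0.00
    endloop
  endfacet
  facet normal -1.0000 0.0000 0.0000
    outer loop
      vertex 0.00 0.00 15.00
      vertex 0.00 22.00 15.00
      vertex 0.00 0.00 0.00
    endloop
  endfacet
  facet normal 1.0000 0.0000 0.0000
    outer loop
      vertex 22.00 0.00 0.00
      vertex 22.00 22.00 0.00
      vertex 22.00 22.00 15.00
    endloop
  endfacet
  facet normal 1.0000 0.0000 0.0000
    outer loop
      vertex 22.00 0.00 0.00
      vertex 22.00 22.00 15.00
      vertex 22.00 0.00 15.00
    endloop
  endfacet
endsolid part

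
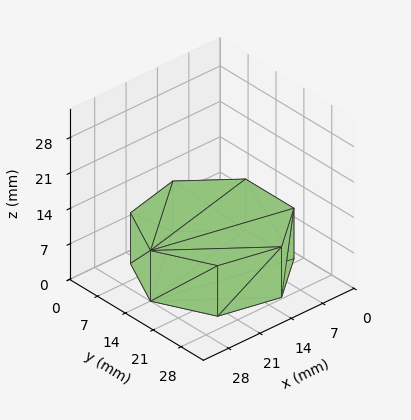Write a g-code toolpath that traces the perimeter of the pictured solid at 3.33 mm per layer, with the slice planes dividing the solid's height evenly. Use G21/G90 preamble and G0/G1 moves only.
Reading the render: the shape is a regular 7-sided prism (a cylinder approximated with 7 flat sides), circumscribed radius ≈ 14 mm, height ≈ 10 mm (dimensions read to the nearest mm from the axis ticks). For the g-code, the solid's height is divided into equal slices at the stated Δz and each level perimeter traced with G1 moves after a G0 lift.

; perimeter-only toolpath
G21 ; units = mm
G90 ; absolute positioning
G28 ; home
; layer 1
G0 Z3.33
G0 X28.00 Y14.00
G1 X22.73 Y24.95
G1 X10.88 Y27.65
G1 X1.39 Y20.07
G1 X1.39 Y7.93
G1 X10.88 Y0.35
G1 X22.73 Y3.05
G1 X28.00 Y14.00
; layer 2
G0 Z6.67
G0 X28.00 Y14.00
G1 X22.73 Y24.95
G1 X10.88 Y27.65
G1 X1.39 Y20.07
G1 X1.39 Y7.93
G1 X10.88 Y0.35
G1 X22.73 Y3.05
G1 X28.00 Y14.00
; layer 3
G0 Z10.00
G0 X28.00 Y14.00
G1 X22.73 Y24.95
G1 X10.88 Y27.65
G1 X1.39 Y20.07
G1 X1.39 Y7.93
G1 X10.88 Y0.35
G1 X22.73 Y3.05
G1 X28.00 Y14.00
M2 ; end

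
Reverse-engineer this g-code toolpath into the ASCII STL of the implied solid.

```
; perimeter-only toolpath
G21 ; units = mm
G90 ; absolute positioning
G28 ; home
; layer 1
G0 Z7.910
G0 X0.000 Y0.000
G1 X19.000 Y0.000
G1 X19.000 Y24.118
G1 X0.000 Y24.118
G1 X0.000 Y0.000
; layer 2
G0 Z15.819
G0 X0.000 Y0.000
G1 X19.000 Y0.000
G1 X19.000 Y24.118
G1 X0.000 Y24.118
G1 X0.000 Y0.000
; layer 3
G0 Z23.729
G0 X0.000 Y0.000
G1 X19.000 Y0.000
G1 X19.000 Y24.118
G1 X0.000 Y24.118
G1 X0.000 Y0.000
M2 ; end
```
solid part
  facet normal 0.0000 0.0000 -1.0000
    outer loop
      vertex 19.000 24.118 0.000
      vertex 19.000 0.000 0.000
      vertex 0.000 0.000 0.000
    endloop
  endfacet
  facet normal 0.0000 0.0000 -1.0000
    outer loop
      vertex 0.000 24.118 0.000
      vertex 19.000 24.118 0.000
      vertex 0.000 0.000 0.000
    endloop
  endfacet
  facet normal 0.0000 0.0000 1.0000
    outer loop
      vertex 0.000 0.000 23.729
      vertex 19.000 0.000 23.729
      vertex 19.000 24.118 23.729
    endloop
  endfacet
  facet normal 0.0000 0.0000 1.0000
    outer loop
      vertex 0.000 0.000 23.729
      vertex 19.000 24.118 23.729
      vertex 0.000 24.118 23.729
    endloop
  endfacet
  facet normal 0.0000 -1.0000 0.0000
    outer loop
      vertex 0.000 0.000 0.000
      vertex 19.000 0.000 0.000
      vertex 19.000 0.000 23.729
    endloop
  endfacet
  facet normal 0.0000 -1.0000 0.0000
    outer loop
      vertex 0.000 0.000 0.000
      vertex 19.000 0.000 23.729
      vertex 0.000 0.000 23.729
    endloop
  endfacet
  facet normal 0.0000 1.0000 0.0000
    outer loop
      vertex 19.000 24.118 23.729
      vertex 19.000 24.118 0.000
      vertex 0.000 24.118 0.000
    endloop
  endfacet
  facet normal 0.0000 1.0000 0.0000
    outer loop
      vertex 0.000 24.118 23.729
      vertex 19.000 24.118 23.729
      vertex 0.000 24.118 0.000
    endloop
  endfacet
  facet normal -1.0000 0.0000 0.0000
    outer loop
      vertex 0.000 24.118 23.729
      vertex 0.000 24.118 0.000
      vertex 0.000 0.000 0.000
    endloop
  endfacet
  facet normal -1.0000 0.0000 0.0000
    outer loop
      vertex 0.000 0.000 23.729
      vertex 0.000 24.118 23.729
      vertex 0.000 0.000 0.000
    endloop
  endfacet
  facet normal 1.0000 0.0000 0.0000
    outer loop
      vertex 19.000 0.000 0.000
      vertex 19.000 24.118 0.000
      vertex 19.000 24.118 23.729
    endloop
  endfacet
  facet normal 1.0000 0.0000 0.0000
    outer loop
      vertex 19.000 0.000 0.000
      vertex 19.000 24.118 23.729
      vertex 19.000 0.000 23.729
    endloop
  endfacet
endsolid part

The G0 Z moves step by Δz≈7.910 mm. Every layer's G1 loop is the same polygon, so the solid is a straight extrusion of it from z=0 to z≈23.7. Closing with flat bottom and top caps and triangulating gives 12 facets — a rectangular box, roughly 19 × 24.1 mm footprint and 23.7 mm tall.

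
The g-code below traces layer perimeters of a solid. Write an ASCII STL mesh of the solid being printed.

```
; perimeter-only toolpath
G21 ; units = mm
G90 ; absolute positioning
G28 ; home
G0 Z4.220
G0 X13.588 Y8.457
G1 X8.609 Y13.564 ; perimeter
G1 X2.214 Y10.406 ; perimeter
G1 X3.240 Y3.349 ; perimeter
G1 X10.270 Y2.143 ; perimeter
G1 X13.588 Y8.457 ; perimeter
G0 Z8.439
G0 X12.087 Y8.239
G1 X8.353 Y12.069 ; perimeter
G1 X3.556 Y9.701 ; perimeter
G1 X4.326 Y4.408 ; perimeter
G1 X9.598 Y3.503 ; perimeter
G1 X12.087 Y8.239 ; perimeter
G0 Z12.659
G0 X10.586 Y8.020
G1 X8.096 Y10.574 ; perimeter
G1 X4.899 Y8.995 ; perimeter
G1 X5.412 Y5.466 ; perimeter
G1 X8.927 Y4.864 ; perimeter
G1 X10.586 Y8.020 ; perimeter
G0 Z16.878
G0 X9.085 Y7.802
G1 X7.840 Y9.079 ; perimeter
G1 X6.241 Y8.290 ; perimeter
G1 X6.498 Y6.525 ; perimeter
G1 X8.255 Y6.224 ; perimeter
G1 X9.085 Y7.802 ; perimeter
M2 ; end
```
solid part
  facet normal 0.0000 0.0000 -1.0000
    outer loop
      vertex 0.871 11.112 0.000
      vertex 8.865 15.059 0.000
      vertex 15.089 8.675 0.000
    endloop
  endfacet
  facet normal 0.0000 0.0000 -1.0000
    outer loop
      vertex 2.154 2.290 0.000
      vertex 0.871 11.112 0.000
      vertex 15.089 8.675 0.000
    endloop
  endfacet
  facet normal 0.0000 0.0000 -1.0000
    outer loop
      vertex 10.941 0.783 0.000
      vertex 2.154 2.290 0.000
      vertex 15.089 8.675 0.000
    endloop
  endfacet
  facet normal 0.6875 0.6703 0.2792
    outer loop
      vertex 15.089 8.675 0.000
      vertex 8.865 15.059 0.000
      vertex 7.584 7.584 21.098
    endloop
  endfacet
  facet normal -0.4251 0.8610 0.2792
    outer loop
      vertex 8.865 15.059 0.000
      vertex 0.871 11.112 0.000
      vertex 7.584 7.584 21.098
    endloop
  endfacet
  facet normal -0.9502 -0.1382 0.2792
    outer loop
      vertex 0.871 11.112 0.000
      vertex 2.154 2.290 0.000
      vertex 7.584 7.584 21.098
    endloop
  endfacet
  facet normal -0.1623 -0.9464 0.2792
    outer loop
      vertex 2.154 2.290 0.000
      vertex 10.941 0.783 0.000
      vertex 7.584 7.584 21.098
    endloop
  endfacet
  facet normal 0.8500 -0.4467 0.2792
    outer loop
      vertex 10.941 0.783 0.000
      vertex 15.089 8.675 0.000
      vertex 7.584 7.584 21.098
    endloop
  endfacet
endsolid part

The G0 Z moves step by Δz≈4.220 mm. The G1 loops shrink linearly with z, so the solid tapers from its base footprint up to z≈21.1. Closing with a flat bottom cap and the tapered top and triangulating gives 8 facets — a regular 5-sided pyramid, base circumscribed radius ≈ 7.58 mm, apex at z ≈ 21.1 mm.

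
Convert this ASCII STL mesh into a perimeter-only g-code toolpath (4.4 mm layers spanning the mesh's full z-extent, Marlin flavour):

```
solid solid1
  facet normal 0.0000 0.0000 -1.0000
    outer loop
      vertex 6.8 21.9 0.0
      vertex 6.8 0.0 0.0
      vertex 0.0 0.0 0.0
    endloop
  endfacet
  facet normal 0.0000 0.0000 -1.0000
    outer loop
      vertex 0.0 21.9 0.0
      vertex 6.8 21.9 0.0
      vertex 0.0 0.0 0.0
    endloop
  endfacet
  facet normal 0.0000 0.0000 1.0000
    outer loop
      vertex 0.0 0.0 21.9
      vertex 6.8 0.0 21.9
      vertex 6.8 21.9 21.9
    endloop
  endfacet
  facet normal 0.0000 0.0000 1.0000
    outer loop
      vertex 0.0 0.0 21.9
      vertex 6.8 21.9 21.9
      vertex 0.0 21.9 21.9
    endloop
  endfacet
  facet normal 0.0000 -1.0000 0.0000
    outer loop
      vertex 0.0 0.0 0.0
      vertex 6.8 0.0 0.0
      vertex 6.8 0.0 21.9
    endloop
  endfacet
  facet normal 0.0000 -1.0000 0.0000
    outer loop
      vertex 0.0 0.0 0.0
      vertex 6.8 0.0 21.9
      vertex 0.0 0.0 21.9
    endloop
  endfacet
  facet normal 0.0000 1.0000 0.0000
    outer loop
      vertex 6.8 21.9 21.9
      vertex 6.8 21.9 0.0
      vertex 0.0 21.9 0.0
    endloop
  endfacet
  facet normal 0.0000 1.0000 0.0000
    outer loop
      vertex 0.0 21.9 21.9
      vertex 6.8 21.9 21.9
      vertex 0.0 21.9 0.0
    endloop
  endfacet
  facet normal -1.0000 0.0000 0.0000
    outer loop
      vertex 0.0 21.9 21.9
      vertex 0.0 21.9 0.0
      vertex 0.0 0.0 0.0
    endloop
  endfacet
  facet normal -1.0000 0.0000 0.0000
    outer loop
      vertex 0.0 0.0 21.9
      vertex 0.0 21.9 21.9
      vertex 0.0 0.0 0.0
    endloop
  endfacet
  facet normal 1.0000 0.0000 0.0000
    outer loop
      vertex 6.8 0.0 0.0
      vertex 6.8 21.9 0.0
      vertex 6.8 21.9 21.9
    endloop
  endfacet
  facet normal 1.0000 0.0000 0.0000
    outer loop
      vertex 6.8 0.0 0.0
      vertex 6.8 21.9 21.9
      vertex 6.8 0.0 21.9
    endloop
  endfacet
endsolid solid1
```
; perimeter-only toolpath
G21 ; units = mm
G90 ; absolute positioning
G28 ; home
; layer 1
G0 Z4.4
G0 X0.0 Y0.0
G1 X6.8 Y0.0
G1 X6.8 Y21.9
G1 X0.0 Y21.9
G1 X0.0 Y0.0
; layer 2
G0 Z8.8
G0 X0.0 Y0.0
G1 X6.8 Y0.0
G1 X6.8 Y21.9
G1 X0.0 Y21.9
G1 X0.0 Y0.0
; layer 3
G0 Z13.1
G0 X0.0 Y0.0
G1 X6.8 Y0.0
G1 X6.8 Y21.9
G1 X0.0 Y21.9
G1 X0.0 Y0.0
; layer 4
G0 Z17.5
G0 X0.0 Y0.0
G1 X6.8 Y0.0
G1 X6.8 Y21.9
G1 X0.0 Y21.9
G1 X0.0 Y0.0
; layer 5
G0 Z21.9
G0 X0.0 Y0.0
G1 X6.8 Y0.0
G1 X6.8 Y21.9
G1 X0.0 Y21.9
G1 X0.0 Y0.0
M2 ; end

The solid is a rectangular box, roughly 6.8 × 21.9 mm footprint and 21.9 mm tall. Slicing at Δz = 4.4 mm — 5 equal slices spanning the solid's height, so layer i sits at z = i·h/5 — gives 5 non-empty perimeters. Each is a 4-segment closed polygon; G0 lifts to the layer z and rapids to the start vertex, then G1 traces the edges.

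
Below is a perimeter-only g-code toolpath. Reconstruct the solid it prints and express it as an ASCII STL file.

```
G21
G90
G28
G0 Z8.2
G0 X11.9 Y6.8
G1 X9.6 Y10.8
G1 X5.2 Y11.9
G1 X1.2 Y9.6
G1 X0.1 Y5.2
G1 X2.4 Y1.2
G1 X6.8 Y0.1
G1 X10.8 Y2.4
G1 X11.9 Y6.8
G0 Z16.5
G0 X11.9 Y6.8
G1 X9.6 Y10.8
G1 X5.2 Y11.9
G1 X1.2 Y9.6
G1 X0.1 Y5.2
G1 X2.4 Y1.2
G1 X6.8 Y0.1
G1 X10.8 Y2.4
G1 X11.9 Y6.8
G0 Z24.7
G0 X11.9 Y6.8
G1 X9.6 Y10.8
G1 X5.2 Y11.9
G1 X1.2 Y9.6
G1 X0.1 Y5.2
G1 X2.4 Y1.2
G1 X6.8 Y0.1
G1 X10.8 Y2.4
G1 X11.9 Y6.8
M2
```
solid part
  facet normal 0.0000 0.0000 -1.0000
    outer loop
      vertex 5.2 11.9 0.0
      vertex 9.6 10.8 0.0
      vertex 11.9 6.8 0.0
    endloop
  endfacet
  facet normal 0.0000 0.0000 -1.0000
    outer loop
      vertex 1.2 9.6 0.0
      vertex 5.2 11.9 0.0
      vertex 11.9 6.8 0.0
    endloop
  endfacet
  facet normal 0.0000 0.0000 -1.0000
    outer loop
      vertex 0.1 5.2 0.0
      vertex 1.2 9.6 0.0
      vertex 11.9 6.8 0.0
    endloop
  endfacet
  facet normal 0.0000 0.0000 -1.0000
    outer loop
      vertex 2.4 1.2 0.0
      vertex 0.1 5.2 0.0
      vertex 11.9 6.8 0.0
    endloop
  endfacet
  facet normal 0.0000 0.0000 -1.0000
    outer loop
      vertex 6.8 0.1 0.0
      vertex 2.4 1.2 0.0
      vertex 11.9 6.8 0.0
    endloop
  endfacet
  facet normal 0.0000 0.0000 -1.0000
    outer loop
      vertex 10.8 2.4 0.0
      vertex 6.8 0.1 0.0
      vertex 11.9 6.8 0.0
    endloop
  endfacet
  facet normal 0.0000 0.0000 1.0000
    outer loop
      vertex 11.9 6.8 24.7
      vertex 9.6 10.8 24.7
      vertex 5.2 11.9 24.7
    endloop
  endfacet
  facet normal 0.0000 0.0000 1.0000
    outer loop
      vertex 11.9 6.8 24.7
      vertex 5.2 11.9 24.7
      vertex 1.2 9.6 24.7
    endloop
  endfacet
  facet normal 0.0000 0.0000 1.0000
    outer loop
      vertex 11.9 6.8 24.7
      vertex 1.2 9.6 24.7
      vertex 0.1 5.2 24.7
    endloop
  endfacet
  facet normal 0.0000 0.0000 1.0000
    outer loop
      vertex 11.9 6.8 24.7
      vertex 0.1 5.2 24.7
      vertex 2.4 1.2 24.7
    endloop
  endfacet
  facet normal 0.0000 0.0000 1.0000
    outer loop
      vertex 11.9 6.8 24.7
      vertex 2.4 1.2 24.7
      vertex 6.8 0.1 24.7
    endloop
  endfacet
  facet normal 0.0000 0.0000 1.0000
    outer loop
      vertex 11.9 6.8 24.7
      vertex 6.8 0.1 24.7
      vertex 10.8 2.4 24.7
    endloop
  endfacet
  facet normal 0.8669 0.4985 0.0000
    outer loop
      vertex 11.9 6.8 0.0
      vertex 9.6 10.8 0.0
      vertex 9.6 10.8 24.7
    endloop
  endfacet
  facet normal 0.8669 0.4985 0.0000
    outer loop
      vertex 11.9 6.8 0.0
      vertex 9.6 10.8 24.7
      vertex 11.9 6.8 24.7
    endloop
  endfacet
  facet normal 0.2425 0.9701 0.0000
    outer loop
      vertex 9.6 10.8 0.0
      vertex 5.2 11.9 0.0
      vertex 5.2 11.9 24.7
    endloop
  endfacet
  facet normal 0.2425 0.9701 0.0000
    outer loop
      vertex 9.6 10.8 0.0
      vertex 5.2 11.9 24.7
      vertex 9.6 10.8 24.7
    endloop
  endfacet
  facet normal -0.4985 0.8669 0.0000
    outer loop
      vertex 5.2 11.9 0.0
      vertex 1.2 9.6 0.0
      vertex 1.2 9.6 24.7
    endloop
  endfacet
  facet normal -0.4985 0.8669 0.0000
    outer loop
      vertex 5.2 11.9 0.0
      vertex 1.2 9.6 24.7
      vertex 5.2 11.9 24.7
    endloop
  endfacet
  facet normal -0.9701 0.2425 0.0000
    outer loop
      vertex 1.2 9.6 0.0
      vertex 0.1 5.2 0.0
      vertex 0.1 5.2 24.7
    endloop
  endfacet
  facet normal -0.9701 0.2425 0.0000
    outer loop
      vertex 1.2 9.6 0.0
      vertex 0.1 5.2 24.7
      vertex 1.2 9.6 24.7
    endloop
  endfacet
  facet normal -0.8669 -0.4985 0.0000
    outer loop
      vertex 0.1 5.2 0.0
      vertex 2.4 1.2 0.0
      vertex 2.4 1.2 24.7
    endloop
  endfacet
  facet normal -0.8669 -0.4985 0.0000
    outer loop
      vertex 0.1 5.2 0.0
      vertex 2.4 1.2 24.7
      vertex 0.1 5.2 24.7
    endloop
  endfacet
  facet normal -0.2425 -0.9701 0.0000
    outer loop
      vertex 2.4 1.2 0.0
      vertex 6.8 0.1 0.0
      vertex 6.8 0.1 24.7
    endloop
  endfacet
  facet normal -0.2425 -0.9701 0.0000
    outer loop
      vertex 2.4 1.2 0.0
      vertex 6.8 0.1 24.7
      vertex 2.4 1.2 24.7
    endloop
  endfacet
  facet normal 0.4985 -0.8669 0.0000
    outer loop
      vertex 6.8 0.1 0.0
      vertex 10.8 2.4 0.0
      vertex 10.8 2.4 24.7
    endloop
  endfacet
  facet normal 0.4985 -0.8669 0.0000
    outer loop
      vertex 6.8 0.1 0.0
      vertex 10.8 2.4 24.7
      vertex 6.8 0.1 24.7
    endloop
  endfacet
  facet normal 0.9701 -0.2425 0.0000
    outer loop
      vertex 10.8 2.4 0.0
      vertex 11.9 6.8 0.0
      vertex 11.9 6.8 24.7
    endloop
  endfacet
  facet normal 0.9701 -0.2425 0.0000
    outer loop
      vertex 10.8 2.4 0.0
      vertex 11.9 6.8 24.7
      vertex 10.8 2.4 24.7
    endloop
  endfacet
endsolid part

The G0 Z moves step by Δz≈8.2 mm. Every layer's G1 loop is the same polygon, so the solid is a straight extrusion of it from z=0 to z≈24.7. Closing with flat bottom and top caps and triangulating gives 28 facets — a regular 8-sided prism (a cylinder approximated with 8 flat sides), circumscribed radius ≈ 6 mm, height ≈ 24.7 mm.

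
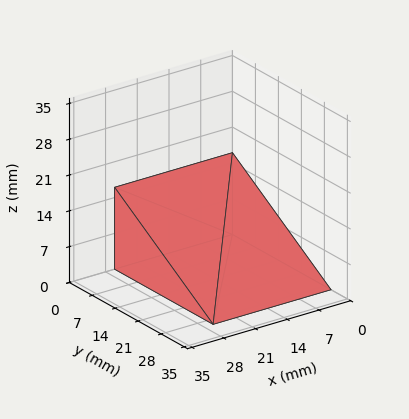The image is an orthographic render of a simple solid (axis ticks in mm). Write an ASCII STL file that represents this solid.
Reading the render: the shape is a wedge (ramp): 26 × 30 mm base, rising to 16 mm along the y=0 edge and sloping linearly to z=0 at y=30 (dimensions read to the nearest mm from the axis ticks). For the STL, each face is triangulated and given an outward normal.

solid part
  facet normal 0.0000 0.0000 -1.0000
    outer loop
      vertex 26.00 30.00 0.00
      vertex 26.00 0.00 0.00
      vertex 0.00 0.00 0.00
    endloop
  endfacet
  facet normal 0.0000 0.0000 -1.0000
    outer loop
      vertex 0.00 30.00 0.00
      vertex 26.00 30.00 0.00
      vertex 0.00 0.00 0.00
    endloop
  endfacet
  facet normal 0.0000 -1.0000 0.0000
    outer loop
      vertex 0.00 0.00 0.00
      vertex 26.00 0.00 0.00
      vertex 26.00 0.00 16.00
    endloop
  endfacet
  facet normal 0.0000 -1.0000 0.0000
    outer loop
      vertex 0.00 0.00 0.00
      vertex 26.00 0.00 16.00
      vertex 0.00 0.00 16.00
    endloop
  endfacet
  facet normal 0.0000 0.4706 0.8824
    outer loop
      vertex 0.00 0.00 16.00
      vertex 26.00 0.00 16.00
      vertex 26.00 30.00 0.00
    endloop
  endfacet
  facet normal 0.0000 0.4706 0.8824
    outer loop
      vertex 0.00 0.00 16.00
      vertex 26.00 30.00 0.00
      vertex 0.00 30.00 0.00
    endloop
  endfacet
  facet normal -1.0000 0.0000 0.0000
    outer loop
      vertex 0.00 0.00 16.00
      vertex 0.00 30.00 0.00
      vertex 0.00 0.00 0.00
    endloop
  endfacet
  facet normal 1.0000 0.0000 0.0000
    outer loop
      vertex 26.00 0.00 0.00
      vertex 26.00 30.00 0.00
      vertex 26.00 0.00 16.00
    endloop
  endfacet
endsolid part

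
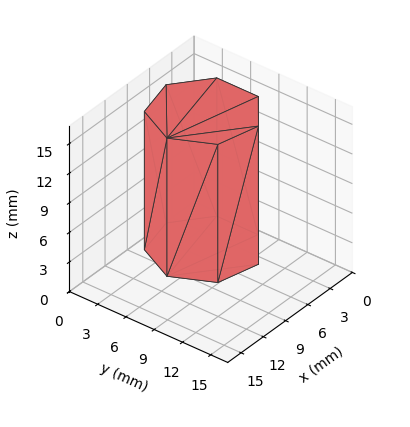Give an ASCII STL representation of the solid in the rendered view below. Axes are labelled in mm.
Reading the render: the shape is a regular 7-sided prism (a cylinder approximated with 7 flat sides), circumscribed radius ≈ 5 mm, height ≈ 14 mm (dimensions read to the nearest mm from the axis ticks). For the STL, each face is triangulated and given an outward normal.

solid part
  facet normal 0.0000 0.0000 -1.0000
    outer loop
      vertex 3.9 9.9 0.0
      vertex 8.1 8.9 0.0
      vertex 10.0 5.0 0.0
    endloop
  endfacet
  facet normal 0.0000 0.0000 -1.0000
    outer loop
      vertex 0.5 7.2 0.0
      vertex 3.9 9.9 0.0
      vertex 10.0 5.0 0.0
    endloop
  endfacet
  facet normal 0.0000 0.0000 -1.0000
    outer loop
      vertex 0.5 2.8 0.0
      vertex 0.5 7.2 0.0
      vertex 10.0 5.0 0.0
    endloop
  endfacet
  facet normal 0.0000 0.0000 -1.0000
    outer loop
      vertex 3.9 0.1 0.0
      vertex 0.5 2.8 0.0
      vertex 10.0 5.0 0.0
    endloop
  endfacet
  facet normal 0.0000 0.0000 -1.0000
    outer loop
      vertex 8.1 1.1 0.0
      vertex 3.9 0.1 0.0
      vertex 10.0 5.0 0.0
    endloop
  endfacet
  facet normal 0.0000 0.0000 1.0000
    outer loop
      vertex 10.0 5.0 14.0
      vertex 8.1 8.9 14.0
      vertex 3.9 9.9 14.0
    endloop
  endfacet
  facet normal 0.0000 0.0000 1.0000
    outer loop
      vertex 10.0 5.0 14.0
      vertex 3.9 9.9 14.0
      vertex 0.5 7.2 14.0
    endloop
  endfacet
  facet normal 0.0000 0.0000 1.0000
    outer loop
      vertex 10.0 5.0 14.0
      vertex 0.5 7.2 14.0
      vertex 0.5 2.8 14.0
    endloop
  endfacet
  facet normal 0.0000 0.0000 1.0000
    outer loop
      vertex 10.0 5.0 14.0
      vertex 0.5 2.8 14.0
      vertex 3.9 0.1 14.0
    endloop
  endfacet
  facet normal 0.0000 0.0000 1.0000
    outer loop
      vertex 10.0 5.0 14.0
      vertex 3.9 0.1 14.0
      vertex 8.1 1.1 14.0
    endloop
  endfacet
  facet normal 0.8990 0.4380 0.0000
    outer loop
      vertex 10.0 5.0 0.0
      vertex 8.1 8.9 0.0
      vertex 8.1 8.9 14.0
    endloop
  endfacet
  facet normal 0.8990 0.4380 0.0000
    outer loop
      vertex 10.0 5.0 0.0
      vertex 8.1 8.9 14.0
      vertex 10.0 5.0 14.0
    endloop
  endfacet
  facet normal 0.2316 0.9728 0.0000
    outer loop
      vertex 8.1 8.9 0.0
      vertex 3.9 9.9 0.0
      vertex 3.9 9.9 14.0
    endloop
  endfacet
  facet normal 0.2316 0.9728 0.0000
    outer loop
      vertex 8.1 8.9 0.0
      vertex 3.9 9.9 14.0
      vertex 8.1 8.9 14.0
    endloop
  endfacet
  facet normal -0.6219 0.7831 0.0000
    outer loop
      vertex 3.9 9.9 0.0
      vertex 0.5 7.2 0.0
      vertex 0.5 7.2 14.0
    endloop
  endfacet
  facet normal -0.6219 0.7831 0.0000
    outer loop
      vertex 3.9 9.9 0.0
      vertex 0.5 7.2 14.0
      vertex 3.9 9.9 14.0
    endloop
  endfacet
  facet normal -1.0000 0.0000 0.0000
    outer loop
      vertex 0.5 7.2 0.0
      vertex 0.5 2.8 0.0
      vertex 0.5 2.8 14.0
    endloop
  endfacet
  facet normal -1.0000 0.0000 0.0000
    outer loop
      vertex 0.5 7.2 0.0
      vertex 0.5 2.8 14.0
      vertex 0.5 7.2 14.0
    endloop
  endfacet
  facet normal -0.6219 -0.7831 0.0000
    outer loop
      vertex 0.5 2.8 0.0
      vertex 3.9 0.1 0.0
      vertex 3.9 0.1 14.0
    endloop
  endfacet
  facet normal -0.6219 -0.7831 0.0000
    outer loop
      vertex 0.5 2.8 0.0
      vertex 3.9 0.1 14.0
      vertex 0.5 2.8 14.0
    endloop
  endfacet
  facet normal 0.2316 -0.9728 0.0000
    outer loop
      vertex 3.9 0.1 0.0
      vertex 8.1 1.1 0.0
      vertex 8.1 1.1 14.0
    endloop
  endfacet
  facet normal 0.2316 -0.9728 0.0000
    outer loop
      vertex 3.9 0.1 0.0
      vertex 8.1 1.1 14.0
      vertex 3.9 0.1 14.0
    endloop
  endfacet
  facet normal 0.8990 -0.4380 0.0000
    outer loop
      vertex 8.1 1.1 0.0
      vertex 10.0 5.0 0.0
      vertex 10.0 5.0 14.0
    endloop
  endfacet
  facet normal 0.8990 -0.4380 0.0000
    outer loop
      vertex 8.1 1.1 0.0
      vertex 10.0 5.0 14.0
      vertex 8.1 1.1 14.0
    endloop
  endfacet
endsolid part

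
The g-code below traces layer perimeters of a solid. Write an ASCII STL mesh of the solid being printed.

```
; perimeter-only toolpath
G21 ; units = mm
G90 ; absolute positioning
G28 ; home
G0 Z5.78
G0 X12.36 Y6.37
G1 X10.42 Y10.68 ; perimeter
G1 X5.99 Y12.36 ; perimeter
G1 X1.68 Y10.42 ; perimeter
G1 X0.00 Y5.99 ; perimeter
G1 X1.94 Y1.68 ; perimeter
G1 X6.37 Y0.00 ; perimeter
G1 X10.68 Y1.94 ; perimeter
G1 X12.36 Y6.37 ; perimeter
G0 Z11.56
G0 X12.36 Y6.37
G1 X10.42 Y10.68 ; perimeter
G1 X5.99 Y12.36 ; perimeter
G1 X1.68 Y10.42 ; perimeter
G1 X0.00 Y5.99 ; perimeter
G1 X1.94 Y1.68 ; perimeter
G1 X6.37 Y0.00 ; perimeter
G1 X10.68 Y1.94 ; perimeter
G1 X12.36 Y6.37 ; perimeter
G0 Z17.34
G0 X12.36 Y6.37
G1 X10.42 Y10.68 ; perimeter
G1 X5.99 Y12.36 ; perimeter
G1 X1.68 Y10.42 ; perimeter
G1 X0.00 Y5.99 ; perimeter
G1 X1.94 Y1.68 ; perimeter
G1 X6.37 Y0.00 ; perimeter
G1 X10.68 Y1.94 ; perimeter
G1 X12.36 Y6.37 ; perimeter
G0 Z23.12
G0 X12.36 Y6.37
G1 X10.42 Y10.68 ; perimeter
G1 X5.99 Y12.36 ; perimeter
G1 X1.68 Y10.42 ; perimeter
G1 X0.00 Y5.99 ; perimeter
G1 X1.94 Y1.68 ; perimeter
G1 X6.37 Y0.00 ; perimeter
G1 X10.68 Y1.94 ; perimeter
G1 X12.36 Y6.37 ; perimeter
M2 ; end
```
solid part
  facet normal 0.0000 0.0000 -1.0000
    outer loop
      vertex 5.99 12.36 0.00
      vertex 10.42 10.68 0.00
      vertex 12.36 6.37 0.00
    endloop
  endfacet
  facet normal 0.0000 0.0000 -1.0000
    outer loop
      vertex 1.68 10.42 0.00
      vertex 5.99 12.36 0.00
      vertex 12.36 6.37 0.00
    endloop
  endfacet
  facet normal 0.0000 0.0000 -1.0000
    outer loop
      vertex 0.00 5.99 0.00
      vertex 1.68 10.42 0.00
      vertex 12.36 6.37 0.00
    endloop
  endfacet
  facet normal 0.0000 0.0000 -1.0000
    outer loop
      vertex 1.94 1.68 0.00
      vertex 0.00 5.99 0.00
      vertex 12.36 6.37 0.00
    endloop
  endfacet
  facet normal 0.0000 0.0000 -1.0000
    outer loop
      vertex 6.37 0.00 0.00
      vertex 1.94 1.68 0.00
      vertex 12.36 6.37 0.00
    endloop
  endfacet
  facet normal 0.0000 0.0000 -1.0000
    outer loop
      vertex 10.68 1.94 0.00
      vertex 6.37 0.00 0.00
      vertex 12.36 6.37 0.00
    endloop
  endfacet
  facet normal 0.0000 0.0000 1.0000
    outer loop
      vertex 12.36 6.37 23.12
      vertex 10.42 10.68 23.12
      vertex 5.99 12.36 23.12
    endloop
  endfacet
  facet normal 0.0000 0.0000 1.0000
    outer loop
      vertex 12.36 6.37 23.12
      vertex 5.99 12.36 23.12
      vertex 1.68 10.42 23.12
    endloop
  endfacet
  facet normal 0.0000 0.0000 1.0000
    outer loop
      vertex 12.36 6.37 23.12
      vertex 1.68 10.42 23.12
      vertex 0.00 5.99 23.12
    endloop
  endfacet
  facet normal 0.0000 0.0000 1.0000
    outer loop
      vertex 12.36 6.37 23.12
      vertex 0.00 5.99 23.12
      vertex 1.94 1.68 23.12
    endloop
  endfacet
  facet normal 0.0000 0.0000 1.0000
    outer loop
      vertex 12.36 6.37 23.12
      vertex 1.94 1.68 23.12
      vertex 6.37 0.00 23.12
    endloop
  endfacet
  facet normal 0.0000 0.0000 1.0000
    outer loop
      vertex 12.36 6.37 23.12
      vertex 6.37 0.00 23.12
      vertex 10.68 1.94 23.12
    endloop
  endfacet
  facet normal 0.9119 0.4105 0.0000
    outer loop
      vertex 12.36 6.37 0.00
      vertex 10.42 10.68 0.00
      vertex 10.42 10.68 23.12
    endloop
  endfacet
  facet normal 0.9119 0.4105 0.0000
    outer loop
      vertex 12.36 6.37 0.00
      vertex 10.42 10.68 23.12
      vertex 12.36 6.37 23.12
    endloop
  endfacet
  facet normal 0.3546 0.9350 0.0000
    outer loop
      vertex 10.42 10.68 0.00
      vertex 5.99 12.36 0.00
      vertex 5.99 12.36 23.12
    endloop
  endfacet
  facet normal 0.3546 0.9350 0.0000
    outer loop
      vertex 10.42 10.68 0.00
      vertex 5.99 12.36 23.12
      vertex 10.42 10.68 23.12
    endloop
  endfacet
  facet normal -0.4105 0.9119 0.0000
    outer loop
      vertex 5.99 12.36 0.00
      vertex 1.68 10.42 0.00
      vertex 1.68 10.42 23.12
    endloop
  endfacet
  facet normal -0.4105 0.9119 0.0000
    outer loop
      vertex 5.99 12.36 0.00
      vertex 1.68 10.42 23.12
      vertex 5.99 12.36 23.12
    endloop
  endfacet
  facet normal -0.9350 0.3546 0.0000
    outer loop
      vertex 1.68 10.42 0.00
      vertex 0.00 5.99 0.00
      vertex 0.00 5.99 23.12
    endloop
  endfacet
  facet normal -0.9350 0.3546 0.0000
    outer loop
      vertex 1.68 10.42 0.00
      vertex 0.00 5.99 23.12
      vertex 1.68 10.42 23.12
    endloop
  endfacet
  facet normal -0.9119 -0.4105 0.0000
    outer loop
      vertex 0.00 5.99 0.00
      vertex 1.94 1.68 0.00
      vertex 1.94 1.68 23.12
    endloop
  endfacet
  facet normal -0.9119 -0.4105 0.0000
    outer loop
      vertex 0.00 5.99 0.00
      vertex 1.94 1.68 23.12
      vertex 0.00 5.99 23.12
    endloop
  endfacet
  facet normal -0.3546 -0.9350 0.0000
    outer loop
      vertex 1.94 1.68 0.00
      vertex 6.37 0.00 0.00
      vertex 6.37 0.00 23.12
    endloop
  endfacet
  facet normal -0.3546 -0.9350 0.0000
    outer loop
      vertex 1.94 1.68 0.00
      vertex 6.37 0.00 23.12
      vertex 1.94 1.68 23.12
    endloop
  endfacet
  facet normal 0.4105 -0.9119 0.0000
    outer loop
      vertex 6.37 0.00 0.00
      vertex 10.68 1.94 0.00
      vertex 10.68 1.94 23.12
    endloop
  endfacet
  facet normal 0.4105 -0.9119 0.0000
    outer loop
      vertex 6.37 0.00 0.00
      vertex 10.68 1.94 23.12
      vertex 6.37 0.00 23.12
    endloop
  endfacet
  facet normal 0.9350 -0.3546 0.0000
    outer loop
      vertex 10.68 1.94 0.00
      vertex 12.36 6.37 0.00
      vertex 12.36 6.37 23.12
    endloop
  endfacet
  facet normal 0.9350 -0.3546 0.0000
    outer loop
      vertex 10.68 1.94 0.00
      vertex 12.36 6.37 23.12
      vertex 10.68 1.94 23.12
    endloop
  endfacet
endsolid part

The G0 Z moves step by Δz≈5.78 mm. Every layer's G1 loop is the same polygon, so the solid is a straight extrusion of it from z=0 to z≈23.1. Closing with flat bottom and top caps and triangulating gives 28 facets — a regular 8-sided prism (a cylinder approximated with 8 flat sides), circumscribed radius ≈ 6.18 mm, height ≈ 23.1 mm.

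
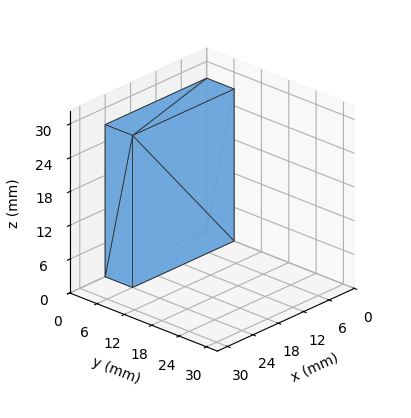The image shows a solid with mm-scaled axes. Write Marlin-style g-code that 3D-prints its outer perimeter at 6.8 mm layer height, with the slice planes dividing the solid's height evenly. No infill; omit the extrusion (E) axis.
Reading the render: the shape is a rectangular box, roughly 24 × 6 mm footprint and 27 mm tall (dimensions read to the nearest mm from the axis ticks). For the g-code, the solid's height is divided into equal slices at the stated Δz and each level perimeter traced with G1 moves after a G0 lift.

; perimeter-only toolpath
G21 ; units = mm
G90 ; absolute positioning
G28 ; home
; layer 1
G0 Z6.8
G0 X0.0 Y0.0
G1 X24.0 Y0.0
G1 X24.0 Y6.0
G1 X0.0 Y6.0
G1 X0.0 Y0.0
; layer 2
G0 Z13.5
G0 X0.0 Y0.0
G1 X24.0 Y0.0
G1 X24.0 Y6.0
G1 X0.0 Y6.0
G1 X0.0 Y0.0
; layer 3
G0 Z20.2
G0 X0.0 Y0.0
G1 X24.0 Y0.0
G1 X24.0 Y6.0
G1 X0.0 Y6.0
G1 X0.0 Y0.0
; layer 4
G0 Z27.0
G0 X0.0 Y0.0
G1 X24.0 Y0.0
G1 X24.0 Y6.0
G1 X0.0 Y6.0
G1 X0.0 Y0.0
M2 ; end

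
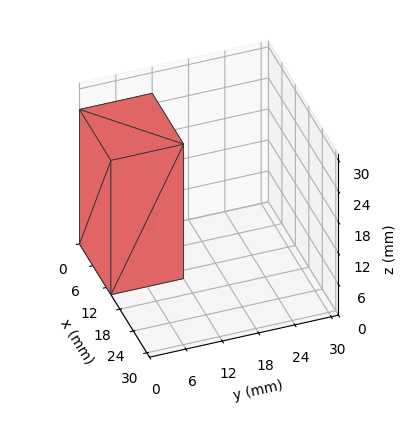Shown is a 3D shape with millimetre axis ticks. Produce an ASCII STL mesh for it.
Reading the render: the shape is a rectangular box, roughly 14 × 12 mm footprint and 26 mm tall (dimensions read to the nearest mm from the axis ticks). For the STL, each face is triangulated and given an outward normal.

solid part
  facet normal 0.0000 0.0000 -1.0000
    outer loop
      vertex 14.00 12.00 0.00
      vertex 14.00 0.00 0.00
      vertex 0.00 0.00 0.00
    endloop
  endfacet
  facet normal 0.0000 0.0000 -1.0000
    outer loop
      vertex 0.00 12.00 0.00
      vertex 14.00 12.00 0.00
      vertex 0.00 0.00 0.00
    endloop
  endfacet
  facet normal 0.0000 0.0000 1.0000
    outer loop
      vertex 0.00 0.00 26.00
      vertex 14.00 0.00 26.00
      vertex 14.00 12.00 26.00
    endloop
  endfacet
  facet normal 0.0000 0.0000 1.0000
    outer loop
      vertex 0.00 0.00 26.00
      vertex 14.00 12.00 26.00
      vertex 0.00 12.00 26.00
    endloop
  endfacet
  facet normal 0.0000 -1.0000 0.0000
    outer loop
      vertex 0.00 0.00 0.00
      vertex 14.00 0.00 0.00
      vertex 14.00 0.00 26.00
    endloop
  endfacet
  facet normal 0.0000 -1.0000 0.0000
    outer loop
      vertex 0.00 0.00 0.00
      vertex 14.00 0.00 26.00
      vertex 0.00 0.00 26.00
    endloop
  endfacet
  facet normal 0.0000 1.0000 0.0000
    outer loop
      vertex 14.00 12.00 26.00
      vertex 14.00 12.00 0.00
      vertex 0.00 12.00 0.00
    endloop
  endfacet
  facet normal 0.0000 1.0000 0.0000
    outer loop
      vertex 0.00 12.00 26.00
      vertex 14.00 12.00 26.00
      vertex 0.00 12.00 0.00
    endloop
  endfacet
  facet normal -1.0000 0.0000 0.0000
    outer loop
      vertex 0.00 12.00 26.00
      vertex 0.00 12.00 0.00
      vertex 0.00 0.00 0.00
    endloop
  endfacet
  facet normal -1.0000 0.0000 0.0000
    outer loop
      vertex 0.00 0.00 26.00
      vertex 0.00 12.00 26.00
      vertex 0.00 0.00 0.00
    endloop
  endfacet
  facet normal 1.0000 0.0000 0.0000
    outer loop
      vertex 14.00 0.00 0.00
      vertex 14.00 12.00 0.00
      vertex 14.00 12.00 26.00
    endloop
  endfacet
  facet normal 1.0000 0.0000 0.0000
    outer loop
      vertex 14.00 0.00 0.00
      vertex 14.00 12.00 26.00
      vertex 14.00 0.00 26.00
    endloop
  endfacet
endsolid part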